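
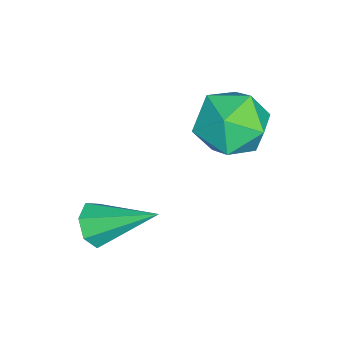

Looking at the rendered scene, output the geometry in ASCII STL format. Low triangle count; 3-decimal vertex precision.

solid 
facet normal -0.040 -0.858 -0.512
outer loop
vertex 4.069 -4.224 -4.887
vertex 3.498 -4.437 -4.485
vertex 3.499 -4.063 -5.112
endloop
endfacet
facet normal 0.427 0.683 -0.593
outer loop
vertex 4.069 -4.224 -4.887
vertex 3.499 -4.063 -5.112
vertex 3.582 -2.643 -3.415
endloop
endfacet
facet normal -0.040 -0.858 -0.512
outer loop
vertex 3.499 -4.063 -5.112
vertex 3.498 -4.437 -4.485
vertex 2.929 -4.184 -4.865
endloop
endfacet
facet normal -0.401 0.712 -0.576
outer loop
vertex 3.499 -4.063 -5.112
vertex 2.929 -4.184 -4.865
vertex 3.582 -2.643 -3.415
endloop
endfacet
facet normal -0.040 -0.858 -0.512
outer loop
vertex 2.929 -4.184 -4.865
vertex 3.498 -4.437 -4.485
vertex 2.787 -4.495 -4.332
endloop
endfacet
facet normal -0.917 0.399 -0.011
outer loop
vertex 2.929 -4.184 -4.865
vertex 2.787 -4.495 -4.332
vertex 3.582 -2.643 -3.415
endloop
endfacet
facet normal -0.040 -0.859 -0.511
outer loop
vertex 2.787 -4.495 -4.332
vertex 3.498 -4.437 -4.485
vertex 3.181 -4.762 -3.914
endloop
endfacet
facet normal -0.734 -0.021 0.679
outer loop
vertex 2.787 -4.495 -4.332
vertex 3.181 -4.762 -3.914
vertex 3.582 -2.643 -3.415
endloop
endfacet
facet normal -0.041 -0.858 -0.511
outer loop
vertex 3.181 -4.762 -3.914
vertex 3.498 -4.437 -4.485
vertex 3.814 -4.785 -3.926
endloop
endfacet
facet normal 0.010 -0.231 0.973
outer loop
vertex 3.181 -4.762 -3.914
vertex 3.814 -4.785 -3.926
vertex 3.582 -2.643 -3.415
endloop
endfacet
facet normal -0.040 -0.858 -0.512
outer loop
vertex 3.814 -4.785 -3.926
vertex 3.498 -4.437 -4.485
vertex 4.209 -4.545 -4.359
endloop
endfacet
facet normal 0.757 -0.073 0.650
outer loop
vertex 3.814 -4.785 -3.926
vertex 4.209 -4.545 -4.359
vertex 3.582 -2.643 -3.415
endloop
endfacet
facet normal -0.040 -0.858 -0.511
outer loop
vertex 4.209 -4.545 -4.359
vertex 3.498 -4.437 -4.485
vertex 4.069 -4.224 -4.887
endloop
endfacet
facet normal 0.942 0.334 -0.047
outer loop
vertex 4.209 -4.545 -4.359
vertex 4.069 -4.224 -4.887
vertex 3.582 -2.643 -3.415
endloop
endfacet
facet normal 0.038 0.977 -0.211
outer loop
vertex 1.205 -0.522 -2.544
vertex 0.318 -0.319 -1.763
vertex 1.459 -0.284 -1.396
endloop
endfacet
facet normal 0.679 0.675 -0.290
outer loop
vertex 1.205 -0.522 -2.544
vertex 1.459 -0.284 -1.396
vertex 2.062 -1.141 -1.978
endloop
endfacet
facet normal 0.618 0.151 -0.771
outer loop
vertex 1.205 -0.522 -2.544
vertex 2.062 -1.141 -1.978
vertex 1.293 -1.706 -2.705
endloop
endfacet
facet normal -0.062 0.130 -0.990
outer loop
vertex 1.205 -0.522 -2.544
vertex 1.293 -1.706 -2.705
vertex 0.216 -1.198 -2.571
endloop
endfacet
facet normal -0.420 0.640 -0.643
outer loop
vertex 1.205 -0.522 -2.544
vertex 0.216 -1.198 -2.571
vertex 0.318 -0.319 -1.763
endloop
endfacet
facet normal 0.863 0.380 0.334
outer loop
vertex 2.062 -1.141 -1.978
vertex 1.459 -0.284 -1.396
vertex 1.704 -1.322 -0.849
endloop
endfacet
facet normal -0.175 0.869 0.462
outer loop
vertex 1.459 -0.284 -1.396
vertex 0.318 -0.319 -1.763
vertex 0.627 -0.814 -0.715
endloop
endfacet
facet normal -0.915 0.325 -0.238
outer loop
vertex 0.318 -0.319 -1.763
vertex 0.216 -1.198 -2.571
vertex -0.142 -1.379 -1.442
endloop
endfacet
facet normal -0.335 -0.500 -0.799
outer loop
vertex 0.216 -1.198 -2.571
vertex 1.293 -1.706 -2.705
vertex 0.461 -2.236 -2.024
endloop
endfacet
facet normal 0.764 -0.467 -0.446
outer loop
vertex 1.293 -1.706 -2.705
vertex 2.062 -1.141 -1.978
vertex 1.602 -2.201 -1.657
endloop
endfacet
facet normal 0.062 -0.130 0.990
outer loop
vertex 0.715 -1.998 -0.876
vertex 1.704 -1.322 -0.849
vertex 0.627 -0.814 -0.715
endloop
endfacet
facet normal -0.618 -0.151 0.771
outer loop
vertex 0.715 -1.998 -0.876
vertex 0.627 -0.814 -0.715
vertex -0.142 -1.379 -1.442
endloop
endfacet
facet normal -0.679 -0.675 0.290
outer loop
vertex 0.715 -1.998 -0.876
vertex -0.142 -1.379 -1.442
vertex 0.461 -2.236 -2.024
endloop
endfacet
facet normal -0.038 -0.977 0.211
outer loop
vertex 0.715 -1.998 -0.876
vertex 0.461 -2.236 -2.024
vertex 1.602 -2.201 -1.657
endloop
endfacet
facet normal 0.420 -0.640 0.643
outer loop
vertex 0.715 -1.998 -0.876
vertex 1.602 -2.201 -1.657
vertex 1.704 -1.322 -0.849
endloop
endfacet
facet normal 0.335 0.500 0.799
outer loop
vertex 0.627 -0.814 -0.715
vertex 1.704 -1.322 -0.849
vertex 1.459 -0.284 -1.396
endloop
endfacet
facet normal -0.764 0.467 0.446
outer loop
vertex -0.142 -1.379 -1.442
vertex 0.627 -0.814 -0.715
vertex 0.318 -0.319 -1.763
endloop
endfacet
facet normal -0.863 -0.380 -0.334
outer loop
vertex 0.461 -2.236 -2.024
vertex -0.142 -1.379 -1.442
vertex 0.216 -1.198 -2.571
endloop
endfacet
facet normal 0.175 -0.869 -0.462
outer loop
vertex 1.602 -2.201 -1.657
vertex 0.461 -2.236 -2.024
vertex 1.293 -1.706 -2.705
endloop
endfacet
facet normal 0.915 -0.325 0.238
outer loop
vertex 1.704 -1.322 -0.849
vertex 1.602 -2.201 -1.657
vertex 2.062 -1.141 -1.978
endloop
endfacet

endsolid


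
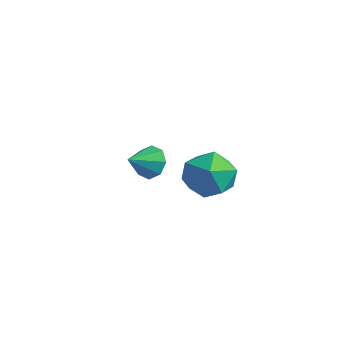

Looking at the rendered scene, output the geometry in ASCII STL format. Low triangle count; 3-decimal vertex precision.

solid 
facet normal -0.093 0.887 -0.453
outer loop
vertex -3.551 -1.233 -1.203
vertex -3.91 -0.918 -0.512
vertex -3.122 -0.98 -0.796
endloop
endfacet
facet normal 0.682 -0.665 -0.305
outer loop
vertex -3.551 -1.233 -1.203
vertex -3.122 -0.98 -0.796
vertex -3.79 -2.062 0.072
endloop
endfacet
facet normal -0.093 0.887 -0.453
outer loop
vertex -3.122 -0.98 -0.796
vertex -3.91 -0.918 -0.512
vertex -3.155 -0.691 -0.223
endloop
endfacet
facet normal 0.900 -0.366 0.236
outer loop
vertex -3.122 -0.98 -0.796
vertex -3.155 -0.691 -0.223
vertex -3.79 -2.062 0.072
endloop
endfacet
facet normal -0.093 0.887 -0.452
outer loop
vertex -3.155 -0.691 -0.223
vertex -3.91 -0.918 -0.512
vertex -3.63 -0.535 0.181
endloop
endfacet
facet normal 0.620 -0.120 0.775
outer loop
vertex -3.155 -0.691 -0.223
vertex -3.63 -0.535 0.181
vertex -3.79 -2.062 0.072
endloop
endfacet
facet normal -0.093 0.887 -0.453
outer loop
vertex -3.63 -0.535 0.181
vertex -3.91 -0.918 -0.512
vertex -4.269 -0.603 0.179
endloop
endfacet
facet normal 0.005 -0.072 0.997
outer loop
vertex -3.63 -0.535 0.181
vertex -4.269 -0.603 0.179
vertex -3.79 -2.062 0.072
endloop
endfacet
facet normal -0.093 0.887 -0.453
outer loop
vertex -4.269 -0.603 0.179
vertex -3.91 -0.918 -0.512
vertex -4.698 -0.856 -0.228
endloop
endfacet
facet normal -0.585 -0.249 0.772
outer loop
vertex -4.269 -0.603 0.179
vertex -4.698 -0.856 -0.228
vertex -3.79 -2.062 0.072
endloop
endfacet
facet normal -0.093 0.887 -0.453
outer loop
vertex -4.698 -0.856 -0.228
vertex -3.91 -0.918 -0.512
vertex -4.665 -1.145 -0.801
endloop
endfacet
facet normal -0.804 -0.548 0.230
outer loop
vertex -4.698 -0.856 -0.228
vertex -4.665 -1.145 -0.801
vertex -3.79 -2.062 0.072
endloop
endfacet
facet normal -0.093 0.887 -0.452
outer loop
vertex -4.665 -1.145 -0.801
vertex -3.91 -0.918 -0.512
vertex -4.19 -1.301 -1.205
endloop
endfacet
facet normal -0.524 -0.794 -0.309
outer loop
vertex -4.665 -1.145 -0.801
vertex -4.19 -1.301 -1.205
vertex -3.79 -2.062 0.072
endloop
endfacet
facet normal -0.093 0.887 -0.453
outer loop
vertex -4.19 -1.301 -1.205
vertex -3.91 -0.918 -0.512
vertex -3.551 -1.233 -1.203
endloop
endfacet
facet normal 0.091 -0.843 -0.531
outer loop
vertex -4.19 -1.301 -1.205
vertex -3.551 -1.233 -1.203
vertex -3.79 -2.062 0.072
endloop
endfacet
facet normal 0.370 0.929 -0.014
outer loop
vertex 1.02 -0.563 0.361
vertex 0.341 -0.278 1.307
vertex 1.445 -0.715 1.472
endloop
endfacet
facet normal 0.848 0.460 -0.262
outer loop
vertex 1.02 -0.563 0.361
vertex 1.445 -0.715 1.472
vertex 1.641 -1.551 0.636
endloop
endfacet
facet normal 0.559 0.123 -0.820
outer loop
vertex 1.02 -0.563 0.361
vertex 1.641 -1.551 0.636
vertex 0.658 -1.631 -0.046
endloop
endfacet
facet normal -0.099 0.383 -0.918
outer loop
vertex 1.02 -0.563 0.361
vertex 0.658 -1.631 -0.046
vertex -0.145 -0.844 0.369
endloop
endfacet
facet normal -0.215 0.881 -0.420
outer loop
vertex 1.02 -0.563 0.361
vertex -0.145 -0.844 0.369
vertex 0.341 -0.278 1.307
endloop
endfacet
facet normal 0.968 -0.023 0.250
outer loop
vertex 1.641 -1.551 0.636
vertex 1.445 -0.715 1.472
vertex 1.345 -1.876 1.751
endloop
endfacet
facet normal 0.194 0.736 0.649
outer loop
vertex 1.445 -0.715 1.472
vertex 0.341 -0.278 1.307
vertex 0.542 -1.089 2.166
endloop
endfacet
facet normal -0.752 0.659 -0.008
outer loop
vertex 0.341 -0.278 1.307
vertex -0.145 -0.844 0.369
vertex -0.441 -1.169 1.484
endloop
endfacet
facet normal -0.564 -0.147 -0.813
outer loop
vertex -0.145 -0.844 0.369
vertex 0.658 -1.631 -0.046
vertex -0.245 -2.005 0.648
endloop
endfacet
facet normal 0.500 -0.568 -0.654
outer loop
vertex 0.658 -1.631 -0.046
vertex 1.641 -1.551 0.636
vertex 0.859 -2.442 0.813
endloop
endfacet
facet normal 0.099 -0.383 0.918
outer loop
vertex 0.18 -2.157 1.759
vertex 1.345 -1.876 1.751
vertex 0.542 -1.089 2.166
endloop
endfacet
facet normal -0.559 -0.123 0.820
outer loop
vertex 0.18 -2.157 1.759
vertex 0.542 -1.089 2.166
vertex -0.441 -1.169 1.484
endloop
endfacet
facet normal -0.848 -0.460 0.262
outer loop
vertex 0.18 -2.157 1.759
vertex -0.441 -1.169 1.484
vertex -0.245 -2.005 0.648
endloop
endfacet
facet normal -0.370 -0.929 0.014
outer loop
vertex 0.18 -2.157 1.759
vertex -0.245 -2.005 0.648
vertex 0.859 -2.442 0.813
endloop
endfacet
facet normal 0.215 -0.881 0.420
outer loop
vertex 0.18 -2.157 1.759
vertex 0.859 -2.442 0.813
vertex 1.345 -1.876 1.751
endloop
endfacet
facet normal 0.564 0.147 0.813
outer loop
vertex 0.542 -1.089 2.166
vertex 1.345 -1.876 1.751
vertex 1.445 -0.715 1.472
endloop
endfacet
facet normal -0.500 0.568 0.654
outer loop
vertex -0.441 -1.169 1.484
vertex 0.542 -1.089 2.166
vertex 0.341 -0.278 1.307
endloop
endfacet
facet normal -0.968 0.023 -0.250
outer loop
vertex -0.245 -2.005 0.648
vertex -0.441 -1.169 1.484
vertex -0.145 -0.844 0.369
endloop
endfacet
facet normal -0.194 -0.736 -0.649
outer loop
vertex 0.859 -2.442 0.813
vertex -0.245 -2.005 0.648
vertex 0.658 -1.631 -0.046
endloop
endfacet
facet normal 0.752 -0.659 0.008
outer loop
vertex 1.345 -1.876 1.751
vertex 0.859 -2.442 0.813
vertex 1.641 -1.551 0.636
endloop
endfacet

endsolid


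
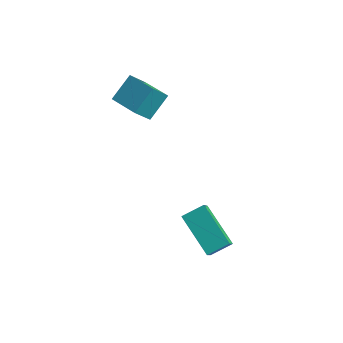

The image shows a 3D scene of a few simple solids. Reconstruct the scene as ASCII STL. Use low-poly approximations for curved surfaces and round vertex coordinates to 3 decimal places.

solid 
facet normal -0.948 0.302 -0.099
outer loop
vertex -3.945 -1.151 4.256
vertex -3.661 -0.534 3.417
vertex -4.163 -2.082 3.498
endloop
endfacet
facet normal -0.263 -0.571 0.777
outer loop
vertex -2.959 -2.466 3.623
vertex -3.945 -1.151 4.256
vertex -4.163 -2.082 3.498
endloop
endfacet
facet normal -0.948 0.302 -0.098
outer loop
vertex -4.163 -2.082 3.498
vertex -3.661 -0.534 3.417
vertex -3.879 -1.464 2.658
endloop
endfacet
facet normal -0.179 -0.763 -0.622
outer loop
vertex -3.879 -1.464 2.658
vertex -2.959 -2.466 3.623
vertex -4.163 -2.082 3.498
endloop
endfacet
facet normal 0.179 0.763 0.621
outer loop
vertex -3.945 -1.151 4.256
vertex -2.457 -0.918 3.542
vertex -3.661 -0.534 3.417
endloop
endfacet
facet normal -0.264 -0.572 0.777
outer loop
vertex -2.741 -1.536 4.382
vertex -3.945 -1.151 4.256
vertex -2.959 -2.466 3.623
endloop
endfacet
facet normal 0.179 0.763 0.622
outer loop
vertex -2.741 -1.536 4.382
vertex -2.457 -0.918 3.542
vertex -3.945 -1.151 4.256
endloop
endfacet
facet normal 0.263 0.572 -0.777
outer loop
vertex -3.661 -0.534 3.417
vertex -2.457 -0.918 3.542
vertex -3.879 -1.464 2.658
endloop
endfacet
facet normal -0.179 -0.763 -0.621
outer loop
vertex -2.675 -1.849 2.784
vertex -2.959 -2.466 3.623
vertex -3.879 -1.464 2.658
endloop
endfacet
facet normal 0.264 0.571 -0.777
outer loop
vertex -3.879 -1.464 2.658
vertex -2.457 -0.918 3.542
vertex -2.675 -1.849 2.784
endloop
endfacet
facet normal 0.948 -0.303 0.098
outer loop
vertex -2.675 -1.849 2.784
vertex -2.741 -1.536 4.382
vertex -2.959 -2.466 3.623
endloop
endfacet
facet normal 0.948 -0.302 0.098
outer loop
vertex -2.457 -0.918 3.542
vertex -2.741 -1.536 4.382
vertex -2.675 -1.849 2.784
endloop
endfacet
facet normal -0.583 -0.710 -0.395
outer loop
vertex -0.142 -3.947 0.108
vertex -0.392 -3.221 -0.827
vertex 1.304 -4.626 -0.805
endloop
endfacet
facet normal 0.206 -0.600 0.773
outer loop
vertex 1.852 -3.959 -0.433
vertex -0.142 -3.947 0.108
vertex 1.304 -4.626 -0.805
endloop
endfacet
facet normal -0.583 -0.710 -0.395
outer loop
vertex 1.304 -4.626 -0.805
vertex -0.392 -3.221 -0.827
vertex 1.054 -3.9 -1.74
endloop
endfacet
facet normal 0.786 -0.369 -0.496
outer loop
vertex 1.054 -3.9 -1.74
vertex 1.852 -3.959 -0.433
vertex 1.304 -4.626 -0.805
endloop
endfacet
facet normal -0.786 0.369 0.496
outer loop
vertex -0.142 -3.947 0.108
vertex 0.156 -2.554 -0.455
vertex -0.392 -3.221 -0.827
endloop
endfacet
facet normal 0.206 -0.600 0.773
outer loop
vertex 0.406 -3.28 0.48
vertex -0.142 -3.947 0.108
vertex 1.852 -3.959 -0.433
endloop
endfacet
facet normal -0.786 0.369 0.496
outer loop
vertex 0.406 -3.28 0.48
vertex 0.156 -2.554 -0.455
vertex -0.142 -3.947 0.108
endloop
endfacet
facet normal -0.206 0.600 -0.773
outer loop
vertex -0.392 -3.221 -0.827
vertex 0.156 -2.554 -0.455
vertex 1.054 -3.9 -1.74
endloop
endfacet
facet normal 0.786 -0.369 -0.496
outer loop
vertex 1.602 -3.233 -1.368
vertex 1.852 -3.959 -0.433
vertex 1.054 -3.9 -1.74
endloop
endfacet
facet normal -0.206 0.600 -0.773
outer loop
vertex 1.054 -3.9 -1.74
vertex 0.156 -2.554 -0.455
vertex 1.602 -3.233 -1.368
endloop
endfacet
facet normal 0.583 0.710 0.395
outer loop
vertex 1.602 -3.233 -1.368
vertex 0.406 -3.28 0.48
vertex 1.852 -3.959 -0.433
endloop
endfacet
facet normal 0.583 0.710 0.395
outer loop
vertex 0.156 -2.554 -0.455
vertex 0.406 -3.28 0.48
vertex 1.602 -3.233 -1.368
endloop
endfacet

endsolid


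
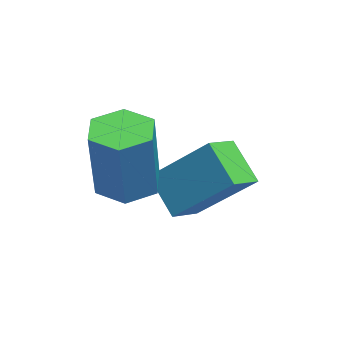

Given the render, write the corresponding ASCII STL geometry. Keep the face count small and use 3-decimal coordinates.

solid 
facet normal -0.475 0.026 -0.880
outer loop
vertex 2.366 0.975 -2.217
vertex 1.715 0.986 -1.865
vertex 2.057 1.621 -2.031
endloop
endfacet
facet normal 0.774 0.487 -0.405
outer loop
vertex 2.366 0.975 -2.217
vertex 2.057 1.621 -2.031
vertex 3.355 0.923 -0.388
endloop
endfacet
facet normal 0.774 0.487 -0.405
outer loop
vertex 3.355 0.923 -0.388
vertex 2.057 1.621 -2.031
vertex 3.046 1.569 -0.202
endloop
endfacet
facet normal 0.477 -0.025 0.879
outer loop
vertex 3.355 0.923 -0.388
vertex 3.046 1.569 -0.202
vertex 2.705 0.934 -0.035
endloop
endfacet
facet normal -0.475 0.026 -0.880
outer loop
vertex 2.057 1.621 -2.031
vertex 1.715 0.986 -1.865
vertex 1.406 1.632 -1.679
endloop
endfacet
facet normal 0.025 1.000 0.015
outer loop
vertex 2.057 1.621 -2.031
vertex 1.406 1.632 -1.679
vertex 3.046 1.569 -0.202
endloop
endfacet
facet normal 0.025 1.000 0.015
outer loop
vertex 3.046 1.569 -0.202
vertex 1.406 1.632 -1.679
vertex 2.395 1.58 0.15
endloop
endfacet
facet normal 0.475 -0.024 0.880
outer loop
vertex 3.046 1.569 -0.202
vertex 2.395 1.58 0.15
vertex 2.705 0.934 -0.035
endloop
endfacet
facet normal -0.477 0.025 -0.879
outer loop
vertex 1.406 1.632 -1.679
vertex 1.715 0.986 -1.865
vertex 1.065 0.997 -1.512
endloop
endfacet
facet normal -0.749 0.513 0.420
outer loop
vertex 1.406 1.632 -1.679
vertex 1.065 0.997 -1.512
vertex 2.395 1.58 0.15
endloop
endfacet
facet normal -0.749 0.513 0.420
outer loop
vertex 2.395 1.58 0.15
vertex 1.065 0.997 -1.512
vertex 2.054 0.945 0.317
endloop
endfacet
facet normal 0.475 -0.024 0.880
outer loop
vertex 2.395 1.58 0.15
vertex 2.054 0.945 0.317
vertex 2.705 0.934 -0.035
endloop
endfacet
facet normal -0.477 0.025 -0.879
outer loop
vertex 1.065 0.997 -1.512
vertex 1.715 0.986 -1.865
vertex 1.374 0.351 -1.698
endloop
endfacet
facet normal -0.774 -0.487 0.405
outer loop
vertex 1.065 0.997 -1.512
vertex 1.374 0.351 -1.698
vertex 2.054 0.945 0.317
endloop
endfacet
facet normal -0.774 -0.487 0.405
outer loop
vertex 2.054 0.945 0.317
vertex 1.374 0.351 -1.698
vertex 2.363 0.299 0.131
endloop
endfacet
facet normal 0.475 -0.026 0.880
outer loop
vertex 2.054 0.945 0.317
vertex 2.363 0.299 0.131
vertex 2.705 0.934 -0.035
endloop
endfacet
facet normal -0.475 0.024 -0.880
outer loop
vertex 1.374 0.351 -1.698
vertex 1.715 0.986 -1.865
vertex 2.025 0.34 -2.05
endloop
endfacet
facet normal -0.025 -1.000 -0.015
outer loop
vertex 1.374 0.351 -1.698
vertex 2.025 0.34 -2.05
vertex 2.363 0.299 0.131
endloop
endfacet
facet normal -0.025 -1.000 -0.015
outer loop
vertex 2.363 0.299 0.131
vertex 2.025 0.34 -2.05
vertex 3.014 0.288 -0.221
endloop
endfacet
facet normal 0.475 -0.026 0.880
outer loop
vertex 2.363 0.299 0.131
vertex 3.014 0.288 -0.221
vertex 2.705 0.934 -0.035
endloop
endfacet
facet normal -0.475 0.024 -0.880
outer loop
vertex 2.025 0.34 -2.05
vertex 1.715 0.986 -1.865
vertex 2.366 0.975 -2.217
endloop
endfacet
facet normal 0.749 -0.513 -0.420
outer loop
vertex 2.025 0.34 -2.05
vertex 2.366 0.975 -2.217
vertex 3.014 0.288 -0.221
endloop
endfacet
facet normal 0.749 -0.513 -0.420
outer loop
vertex 3.014 0.288 -0.221
vertex 2.366 0.975 -2.217
vertex 3.355 0.923 -0.388
endloop
endfacet
facet normal 0.477 -0.025 0.879
outer loop
vertex 3.014 0.288 -0.221
vertex 3.355 0.923 -0.388
vertex 2.705 0.934 -0.035
endloop
endfacet
facet normal -0.392 -0.662 -0.639
outer loop
vertex 0.66 1.37 -2.065
vertex 0.039 1.871 -2.203
vertex 1.296 1.898 -3.002
endloop
endfacet
facet normal 0.766 -0.619 0.171
outer loop
vertex 2.061 3.189 -1.757
vertex 0.66 1.37 -2.065
vertex 1.296 1.898 -3.002
endloop
endfacet
facet normal -0.392 -0.662 -0.639
outer loop
vertex 1.296 1.898 -3.002
vertex 0.039 1.871 -2.203
vertex 0.675 2.4 -3.141
endloop
endfacet
facet normal 0.509 0.422 -0.750
outer loop
vertex 0.675 2.4 -3.141
vertex 2.061 3.189 -1.757
vertex 1.296 1.898 -3.002
endloop
endfacet
facet normal -0.508 -0.423 0.751
outer loop
vertex 0.66 1.37 -2.065
vertex 0.804 3.162 -0.958
vertex 0.039 1.871 -2.203
endloop
endfacet
facet normal 0.766 -0.619 0.170
outer loop
vertex 1.425 2.66 -0.819
vertex 0.66 1.37 -2.065
vertex 2.061 3.189 -1.757
endloop
endfacet
facet normal -0.509 -0.422 0.750
outer loop
vertex 1.425 2.66 -0.819
vertex 0.804 3.162 -0.958
vertex 0.66 1.37 -2.065
endloop
endfacet
facet normal -0.767 0.619 -0.171
outer loop
vertex 0.039 1.871 -2.203
vertex 0.804 3.162 -0.958
vertex 0.675 2.4 -3.141
endloop
endfacet
facet normal 0.508 0.423 -0.750
outer loop
vertex 1.44 3.69 -1.895
vertex 2.061 3.189 -1.757
vertex 0.675 2.4 -3.141
endloop
endfacet
facet normal -0.766 0.619 -0.171
outer loop
vertex 0.675 2.4 -3.141
vertex 0.804 3.162 -0.958
vertex 1.44 3.69 -1.895
endloop
endfacet
facet normal 0.392 0.662 0.639
outer loop
vertex 1.44 3.69 -1.895
vertex 1.425 2.66 -0.819
vertex 2.061 3.189 -1.757
endloop
endfacet
facet normal 0.392 0.662 0.639
outer loop
vertex 0.804 3.162 -0.958
vertex 1.425 2.66 -0.819
vertex 1.44 3.69 -1.895
endloop
endfacet

endsolid


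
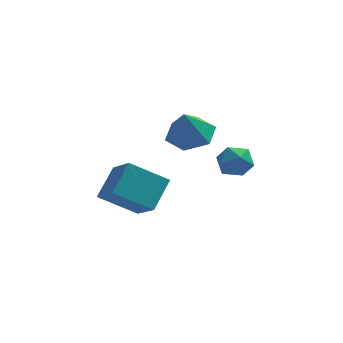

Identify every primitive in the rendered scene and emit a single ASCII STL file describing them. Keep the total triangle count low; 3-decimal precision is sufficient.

solid 
facet normal -0.854 -0.049 0.518
outer loop
vertex -0.563 -1.789 -2.059
vertex -1.327 -0.454 -3.192
vertex -1.108 -2.959 -3.07
endloop
endfacet
facet normal 0.400 -0.699 0.593
outer loop
vertex 0.507 -2.866 -4.048
vertex -0.563 -1.789 -2.059
vertex -1.108 -2.959 -3.07
endloop
endfacet
facet normal -0.854 -0.049 0.518
outer loop
vertex -1.108 -2.959 -3.07
vertex -1.327 -0.454 -3.192
vertex -1.872 -1.625 -4.203
endloop
endfacet
facet normal -0.332 -0.714 -0.616
outer loop
vertex -1.872 -1.625 -4.203
vertex 0.507 -2.866 -4.048
vertex -1.108 -2.959 -3.07
endloop
endfacet
facet normal 0.332 0.714 0.617
outer loop
vertex -0.563 -1.789 -2.059
vertex 0.288 -0.361 -4.17
vertex -1.327 -0.454 -3.192
endloop
endfacet
facet normal 0.400 -0.698 0.593
outer loop
vertex 1.052 -1.695 -3.037
vertex -0.563 -1.789 -2.059
vertex 0.507 -2.866 -4.048
endloop
endfacet
facet normal 0.332 0.714 0.617
outer loop
vertex 1.052 -1.695 -3.037
vertex 0.288 -0.361 -4.17
vertex -0.563 -1.789 -2.059
endloop
endfacet
facet normal -0.400 0.699 -0.594
outer loop
vertex -1.327 -0.454 -3.192
vertex 0.288 -0.361 -4.17
vertex -1.872 -1.625 -4.203
endloop
endfacet
facet normal -0.332 -0.714 -0.617
outer loop
vertex -0.257 -1.531 -5.181
vertex 0.507 -2.866 -4.048
vertex -1.872 -1.625 -4.203
endloop
endfacet
facet normal -0.400 0.699 -0.593
outer loop
vertex -1.872 -1.625 -4.203
vertex 0.288 -0.361 -4.17
vertex -0.257 -1.531 -5.181
endloop
endfacet
facet normal 0.854 0.049 -0.518
outer loop
vertex -0.257 -1.531 -5.181
vertex 1.052 -1.695 -3.037
vertex 0.507 -2.866 -4.048
endloop
endfacet
facet normal 0.854 0.049 -0.518
outer loop
vertex 0.288 -0.361 -4.17
vertex 1.052 -1.695 -3.037
vertex -0.257 -1.531 -5.181
endloop
endfacet
facet normal 0.149 0.362 -0.920
outer loop
vertex 2.718 1.216 -1.625
vertex 1.698 0.946 -1.897
vertex 1.907 1.929 -1.476
endloop
endfacet
facet normal 0.483 0.385 0.787
outer loop
vertex 2.718 1.216 -1.625
vertex 1.907 1.929 -1.476
vertex 1.462 0.374 -0.443
endloop
endfacet
facet normal 0.149 0.362 -0.920
outer loop
vertex 1.907 1.929 -1.476
vertex 1.698 0.946 -1.897
vertex 0.887 1.659 -1.748
endloop
endfacet
facet normal -0.350 0.586 0.731
outer loop
vertex 1.907 1.929 -1.476
vertex 0.887 1.659 -1.748
vertex 1.462 0.374 -0.443
endloop
endfacet
facet normal 0.149 0.362 -0.920
outer loop
vertex 0.887 1.659 -1.748
vertex 1.698 0.946 -1.897
vertex 0.677 0.676 -2.169
endloop
endfacet
facet normal -0.909 0.016 0.416
outer loop
vertex 0.887 1.659 -1.748
vertex 0.677 0.676 -2.169
vertex 1.462 0.374 -0.443
endloop
endfacet
facet normal 0.149 0.362 -0.920
outer loop
vertex 0.677 0.676 -2.169
vertex 1.698 0.946 -1.897
vertex 1.488 -0.037 -2.318
endloop
endfacet
facet normal -0.636 -0.756 0.157
outer loop
vertex 0.677 0.676 -2.169
vertex 1.488 -0.037 -2.318
vertex 1.462 0.374 -0.443
endloop
endfacet
facet normal 0.149 0.362 -0.920
outer loop
vertex 1.488 -0.037 -2.318
vertex 1.698 0.946 -1.897
vertex 2.509 0.233 -2.046
endloop
endfacet
facet normal 0.197 -0.957 0.213
outer loop
vertex 1.488 -0.037 -2.318
vertex 2.509 0.233 -2.046
vertex 1.462 0.374 -0.443
endloop
endfacet
facet normal 0.149 0.362 -0.920
outer loop
vertex 2.509 0.233 -2.046
vertex 1.698 0.946 -1.897
vertex 2.718 1.216 -1.625
endloop
endfacet
facet normal 0.756 -0.387 0.528
outer loop
vertex 2.509 0.233 -2.046
vertex 2.718 1.216 -1.625
vertex 1.462 0.374 -0.443
endloop
endfacet
facet normal -0.564 0.813 -0.147
outer loop
vertex 3.477 -3.472 -0.978
vertex 2.965 -3.723 -0.404
vertex 3.593 -3.252 -0.208
endloop
endfacet
facet normal 0.123 0.949 -0.290
outer loop
vertex 3.477 -3.472 -0.978
vertex 3.593 -3.252 -0.208
vertex 4.224 -3.473 -0.665
endloop
endfacet
facet normal 0.336 0.499 -0.799
outer loop
vertex 3.477 -3.472 -0.978
vertex 4.224 -3.473 -0.665
vertex 3.985 -4.08 -1.144
endloop
endfacet
facet normal -0.218 0.083 -0.972
outer loop
vertex 3.477 -3.472 -0.978
vertex 3.985 -4.08 -1.144
vertex 3.207 -4.235 -0.983
endloop
endfacet
facet normal -0.774 0.278 -0.569
outer loop
vertex 3.477 -3.472 -0.978
vertex 3.207 -4.235 -0.983
vertex 2.965 -3.723 -0.404
endloop
endfacet
facet normal 0.501 0.812 0.300
outer loop
vertex 4.224 -3.473 -0.665
vertex 3.593 -3.252 -0.208
vertex 4.173 -3.725 0.103
endloop
endfacet
facet normal -0.608 0.590 0.530
outer loop
vertex 3.593 -3.252 -0.208
vertex 2.965 -3.723 -0.404
vertex 3.395 -3.88 0.264
endloop
endfacet
facet normal -0.949 -0.275 -0.153
outer loop
vertex 2.965 -3.723 -0.404
vertex 3.207 -4.235 -0.983
vertex 3.156 -4.487 -0.215
endloop
endfacet
facet normal -0.049 -0.590 -0.806
outer loop
vertex 3.207 -4.235 -0.983
vertex 3.985 -4.08 -1.144
vertex 3.787 -4.708 -0.672
endloop
endfacet
facet normal 0.847 0.082 -0.526
outer loop
vertex 3.985 -4.08 -1.144
vertex 4.224 -3.473 -0.665
vertex 4.415 -4.237 -0.476
endloop
endfacet
facet normal 0.218 -0.083 0.972
outer loop
vertex 3.903 -4.488 0.098
vertex 4.173 -3.725 0.103
vertex 3.395 -3.88 0.264
endloop
endfacet
facet normal -0.336 -0.499 0.799
outer loop
vertex 3.903 -4.488 0.098
vertex 3.395 -3.88 0.264
vertex 3.156 -4.487 -0.215
endloop
endfacet
facet normal -0.123 -0.949 0.290
outer loop
vertex 3.903 -4.488 0.098
vertex 3.156 -4.487 -0.215
vertex 3.787 -4.708 -0.672
endloop
endfacet
facet normal 0.564 -0.813 0.147
outer loop
vertex 3.903 -4.488 0.098
vertex 3.787 -4.708 -0.672
vertex 4.415 -4.237 -0.476
endloop
endfacet
facet normal 0.774 -0.278 0.569
outer loop
vertex 3.903 -4.488 0.098
vertex 4.415 -4.237 -0.476
vertex 4.173 -3.725 0.103
endloop
endfacet
facet normal 0.049 0.590 0.806
outer loop
vertex 3.395 -3.88 0.264
vertex 4.173 -3.725 0.103
vertex 3.593 -3.252 -0.208
endloop
endfacet
facet normal -0.847 -0.082 0.526
outer loop
vertex 3.156 -4.487 -0.215
vertex 3.395 -3.88 0.264
vertex 2.965 -3.723 -0.404
endloop
endfacet
facet normal -0.501 -0.812 -0.300
outer loop
vertex 3.787 -4.708 -0.672
vertex 3.156 -4.487 -0.215
vertex 3.207 -4.235 -0.983
endloop
endfacet
facet normal 0.608 -0.590 -0.530
outer loop
vertex 4.415 -4.237 -0.476
vertex 3.787 -4.708 -0.672
vertex 3.985 -4.08 -1.144
endloop
endfacet
facet normal 0.949 0.275 0.153
outer loop
vertex 4.173 -3.725 0.103
vertex 4.415 -4.237 -0.476
vertex 4.224 -3.473 -0.665
endloop
endfacet

endsolid


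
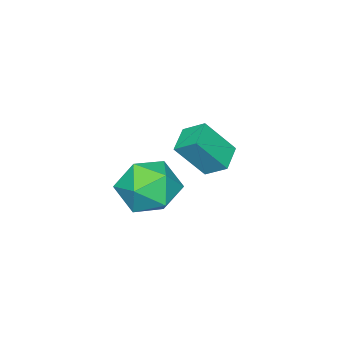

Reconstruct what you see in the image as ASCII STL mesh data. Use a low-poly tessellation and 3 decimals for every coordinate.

solid 
facet normal -0.432 0.453 -0.780
outer loop
vertex 1.803 2.11 1.016
vertex 2.614 2.424 0.749
vertex 1.914 1.436 0.563
endloop
endfacet
facet normal -0.892 -0.345 0.294
outer loop
vertex 2.506 0.816 1.631
vertex 1.803 2.11 1.016
vertex 1.914 1.436 0.563
endloop
endfacet
facet normal -0.433 0.453 -0.779
outer loop
vertex 1.914 1.436 0.563
vertex 2.614 2.424 0.749
vertex 2.725 1.751 0.296
endloop
endfacet
facet normal 0.137 -0.822 -0.553
outer loop
vertex 2.725 1.751 0.296
vertex 2.506 0.816 1.631
vertex 1.914 1.436 0.563
endloop
endfacet
facet normal -0.136 0.822 0.553
outer loop
vertex 1.803 2.11 1.016
vertex 3.206 1.804 1.817
vertex 2.614 2.424 0.749
endloop
endfacet
facet normal -0.892 -0.345 0.294
outer loop
vertex 2.395 1.489 2.084
vertex 1.803 2.11 1.016
vertex 2.506 0.816 1.631
endloop
endfacet
facet normal -0.137 0.822 0.554
outer loop
vertex 2.395 1.489 2.084
vertex 3.206 1.804 1.817
vertex 1.803 2.11 1.016
endloop
endfacet
facet normal 0.891 0.345 -0.294
outer loop
vertex 2.614 2.424 0.749
vertex 3.206 1.804 1.817
vertex 2.725 1.751 0.296
endloop
endfacet
facet normal 0.136 -0.822 -0.553
outer loop
vertex 3.317 1.13 1.364
vertex 2.506 0.816 1.631
vertex 2.725 1.751 0.296
endloop
endfacet
facet normal 0.892 0.344 -0.294
outer loop
vertex 2.725 1.751 0.296
vertex 3.206 1.804 1.817
vertex 3.317 1.13 1.364
endloop
endfacet
facet normal 0.432 -0.453 0.780
outer loop
vertex 3.317 1.13 1.364
vertex 2.395 1.489 2.084
vertex 2.506 0.816 1.631
endloop
endfacet
facet normal 0.433 -0.453 0.780
outer loop
vertex 3.206 1.804 1.817
vertex 2.395 1.489 2.084
vertex 3.317 1.13 1.364
endloop
endfacet
facet normal -0.973 0.210 0.099
outer loop
vertex 1.339 -0.043 -1.736
vertex 1.091 -1.025 -2.087
vertex 1.235 -0.851 -1.038
endloop
endfacet
facet normal -0.585 0.572 0.575
outer loop
vertex 1.339 -0.043 -1.736
vertex 1.235 -0.851 -1.038
vertex 2.035 -0.146 -0.926
endloop
endfacet
facet normal -0.112 0.969 0.219
outer loop
vertex 1.339 -0.043 -1.736
vertex 2.035 -0.146 -0.926
vertex 2.386 0.116 -1.906
endloop
endfacet
facet normal -0.207 0.853 -0.479
outer loop
vertex 1.339 -0.043 -1.736
vertex 2.386 0.116 -1.906
vertex 1.803 -0.428 -2.623
endloop
endfacet
facet normal -0.739 0.384 -0.553
outer loop
vertex 1.339 -0.043 -1.736
vertex 1.803 -0.428 -2.623
vertex 1.091 -1.025 -2.087
endloop
endfacet
facet normal -0.223 0.099 0.970
outer loop
vertex 2.035 -0.146 -0.926
vertex 1.235 -0.851 -1.038
vertex 2.217 -1.192 -0.777
endloop
endfacet
facet normal -0.852 -0.486 0.197
outer loop
vertex 1.235 -0.851 -1.038
vertex 1.091 -1.025 -2.087
vertex 1.634 -1.736 -1.494
endloop
endfacet
facet normal -0.474 -0.204 -0.857
outer loop
vertex 1.091 -1.025 -2.087
vertex 1.803 -0.428 -2.623
vertex 1.985 -1.474 -2.474
endloop
endfacet
facet normal 0.388 0.554 -0.736
outer loop
vertex 1.803 -0.428 -2.623
vertex 2.386 0.116 -1.906
vertex 2.785 -0.769 -2.362
endloop
endfacet
facet normal 0.543 0.742 0.393
outer loop
vertex 2.386 0.116 -1.906
vertex 2.035 -0.146 -0.926
vertex 2.929 -0.595 -1.313
endloop
endfacet
facet normal 0.207 -0.853 0.479
outer loop
vertex 2.681 -1.577 -1.664
vertex 2.217 -1.192 -0.777
vertex 1.634 -1.736 -1.494
endloop
endfacet
facet normal 0.112 -0.969 -0.219
outer loop
vertex 2.681 -1.577 -1.664
vertex 1.634 -1.736 -1.494
vertex 1.985 -1.474 -2.474
endloop
endfacet
facet normal 0.585 -0.572 -0.575
outer loop
vertex 2.681 -1.577 -1.664
vertex 1.985 -1.474 -2.474
vertex 2.785 -0.769 -2.362
endloop
endfacet
facet normal 0.973 -0.210 -0.099
outer loop
vertex 2.681 -1.577 -1.664
vertex 2.785 -0.769 -2.362
vertex 2.929 -0.595 -1.313
endloop
endfacet
facet normal 0.739 -0.384 0.553
outer loop
vertex 2.681 -1.577 -1.664
vertex 2.929 -0.595 -1.313
vertex 2.217 -1.192 -0.777
endloop
endfacet
facet normal -0.388 -0.554 0.736
outer loop
vertex 1.634 -1.736 -1.494
vertex 2.217 -1.192 -0.777
vertex 1.235 -0.851 -1.038
endloop
endfacet
facet normal -0.543 -0.742 -0.393
outer loop
vertex 1.985 -1.474 -2.474
vertex 1.634 -1.736 -1.494
vertex 1.091 -1.025 -2.087
endloop
endfacet
facet normal 0.223 -0.099 -0.970
outer loop
vertex 2.785 -0.769 -2.362
vertex 1.985 -1.474 -2.474
vertex 1.803 -0.428 -2.623
endloop
endfacet
facet normal 0.852 0.486 -0.197
outer loop
vertex 2.929 -0.595 -1.313
vertex 2.785 -0.769 -2.362
vertex 2.386 0.116 -1.906
endloop
endfacet
facet normal 0.474 0.204 0.857
outer loop
vertex 2.217 -1.192 -0.777
vertex 2.929 -0.595 -1.313
vertex 2.035 -0.146 -0.926
endloop
endfacet

endsolid


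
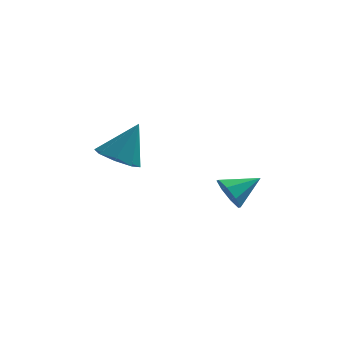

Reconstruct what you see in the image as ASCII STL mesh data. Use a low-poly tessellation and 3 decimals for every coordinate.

solid 
facet normal -0.781 -0.455 -0.427
outer loop
vertex 2.95 2.785 -1.207
vertex 2.482 3.214 -0.808
vertex 2.814 3.273 -1.478
endloop
endfacet
facet normal 0.877 -0.022 -0.480
outer loop
vertex 2.95 2.785 -1.207
vertex 2.814 3.273 -1.478
vertex 3.498 3.806 -0.252
endloop
endfacet
facet normal -0.782 -0.454 -0.427
outer loop
vertex 2.814 3.273 -1.478
vertex 2.482 3.214 -0.808
vertex 2.484 3.726 -1.356
endloop
endfacet
facet normal 0.580 0.577 -0.575
outer loop
vertex 2.814 3.273 -1.478
vertex 2.484 3.726 -1.356
vertex 3.498 3.806 -0.252
endloop
endfacet
facet normal -0.781 -0.455 -0.428
outer loop
vertex 2.484 3.726 -1.356
vertex 2.482 3.214 -0.808
vertex 2.152 3.879 -0.913
endloop
endfacet
facet normal 0.158 0.964 -0.215
outer loop
vertex 2.484 3.726 -1.356
vertex 2.152 3.879 -0.913
vertex 3.498 3.806 -0.252
endloop
endfacet
facet normal -0.781 -0.455 -0.427
outer loop
vertex 2.152 3.879 -0.913
vertex 2.482 3.214 -0.808
vertex 2.014 3.643 -0.409
endloop
endfacet
facet normal -0.141 0.911 0.388
outer loop
vertex 2.152 3.879 -0.913
vertex 2.014 3.643 -0.409
vertex 3.498 3.806 -0.252
endloop
endfacet
facet normal -0.781 -0.456 -0.427
outer loop
vertex 2.014 3.643 -0.409
vertex 2.482 3.214 -0.808
vertex 2.15 3.156 -0.138
endloop
endfacet
facet normal -0.143 0.451 0.881
outer loop
vertex 2.014 3.643 -0.409
vertex 2.15 3.156 -0.138
vertex 3.498 3.806 -0.252
endloop
endfacet
facet normal -0.782 -0.455 -0.427
outer loop
vertex 2.15 3.156 -0.138
vertex 2.482 3.214 -0.808
vertex 2.48 2.702 -0.259
endloop
endfacet
facet normal 0.154 -0.148 0.977
outer loop
vertex 2.15 3.156 -0.138
vertex 2.48 2.702 -0.259
vertex 3.498 3.806 -0.252
endloop
endfacet
facet normal -0.781 -0.456 -0.428
outer loop
vertex 2.48 2.702 -0.259
vertex 2.482 3.214 -0.808
vertex 2.812 2.549 -0.702
endloop
endfacet
facet normal 0.577 -0.536 0.617
outer loop
vertex 2.48 2.702 -0.259
vertex 2.812 2.549 -0.702
vertex 3.498 3.806 -0.252
endloop
endfacet
facet normal -0.781 -0.456 -0.426
outer loop
vertex 2.812 2.549 -0.702
vertex 2.482 3.214 -0.808
vertex 2.95 2.785 -1.207
endloop
endfacet
facet normal 0.876 -0.483 0.014
outer loop
vertex 2.812 2.549 -0.702
vertex 2.95 2.785 -1.207
vertex 3.498 3.806 -0.252
endloop
endfacet
facet normal -0.393 -0.301 -0.869
outer loop
vertex -0.88 4.115 0.03
vertex -1.404 3.554 0.461
vertex -1.47 4.392 0.201
endloop
endfacet
facet normal 0.423 0.906 -0.009
outer loop
vertex -0.88 4.115 0.03
vertex -1.47 4.392 0.201
vertex -0.736 4.066 1.939
endloop
endfacet
facet normal -0.393 -0.301 -0.869
outer loop
vertex -1.47 4.392 0.201
vertex -1.404 3.554 0.461
vertex -2.021 4.179 0.524
endloop
endfacet
facet normal -0.209 0.941 0.265
outer loop
vertex -1.47 4.392 0.201
vertex -2.021 4.179 0.524
vertex -0.736 4.066 1.939
endloop
endfacet
facet normal -0.394 -0.301 -0.868
outer loop
vertex -2.021 4.179 0.524
vertex -1.404 3.554 0.461
vertex -2.211 3.6 0.811
endloop
endfacet
facet normal -0.620 0.502 0.603
outer loop
vertex -2.021 4.179 0.524
vertex -2.211 3.6 0.811
vertex -0.736 4.066 1.939
endloop
endfacet
facet normal -0.394 -0.301 -0.868
outer loop
vertex -2.211 3.6 0.811
vertex -1.404 3.554 0.461
vertex -1.928 2.994 0.893
endloop
endfacet
facet normal -0.568 -0.156 0.808
outer loop
vertex -2.211 3.6 0.811
vertex -1.928 2.994 0.893
vertex -0.736 4.066 1.939
endloop
endfacet
facet normal -0.394 -0.301 -0.868
outer loop
vertex -1.928 2.994 0.893
vertex -1.404 3.554 0.461
vertex -1.339 2.716 0.722
endloop
endfacet
facet normal -0.085 -0.646 0.759
outer loop
vertex -1.928 2.994 0.893
vertex -1.339 2.716 0.722
vertex -0.736 4.066 1.939
endloop
endfacet
facet normal -0.393 -0.301 -0.869
outer loop
vertex -1.339 2.716 0.722
vertex -1.404 3.554 0.461
vertex -0.788 2.93 0.399
endloop
endfacet
facet normal 0.549 -0.682 0.484
outer loop
vertex -1.339 2.716 0.722
vertex -0.788 2.93 0.399
vertex -0.736 4.066 1.939
endloop
endfacet
facet normal -0.393 -0.302 -0.869
outer loop
vertex -0.788 2.93 0.399
vertex -1.404 3.554 0.461
vertex -0.598 3.509 0.112
endloop
endfacet
facet normal 0.959 -0.242 0.146
outer loop
vertex -0.788 2.93 0.399
vertex -0.598 3.509 0.112
vertex -0.736 4.066 1.939
endloop
endfacet
facet normal -0.393 -0.301 -0.869
outer loop
vertex -0.598 3.509 0.112
vertex -1.404 3.554 0.461
vertex -0.88 4.115 0.03
endloop
endfacet
facet normal 0.908 0.415 -0.058
outer loop
vertex -0.598 3.509 0.112
vertex -0.88 4.115 0.03
vertex -0.736 4.066 1.939
endloop
endfacet

endsolid


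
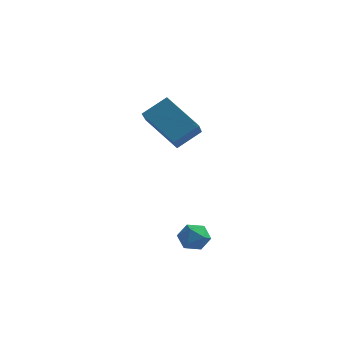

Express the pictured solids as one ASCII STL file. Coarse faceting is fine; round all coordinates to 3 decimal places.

solid 
facet normal -0.337 0.819 -0.464
outer loop
vertex 2.544 -0.287 -4.247
vertex 2.008 -0.32 -3.916
vertex 2.497 0.009 -3.691
endloop
endfacet
facet normal 0.376 0.831 -0.411
outer loop
vertex 2.544 -0.287 -4.247
vertex 2.497 0.009 -3.691
vertex 3.025 -0.303 -3.839
endloop
endfacet
facet normal 0.631 0.249 -0.734
outer loop
vertex 2.544 -0.287 -4.247
vertex 3.025 -0.303 -3.839
vertex 2.862 -0.824 -4.156
endloop
endfacet
facet normal 0.076 -0.123 -0.990
outer loop
vertex 2.544 -0.287 -4.247
vertex 2.862 -0.824 -4.156
vertex 2.233 -0.834 -4.203
endloop
endfacet
facet normal -0.522 0.230 -0.822
outer loop
vertex 2.544 -0.287 -4.247
vertex 2.233 -0.834 -4.203
vertex 2.008 -0.32 -3.916
endloop
endfacet
facet normal 0.545 0.790 0.281
outer loop
vertex 3.025 -0.303 -3.839
vertex 2.497 0.009 -3.691
vertex 2.787 -0.346 -3.257
endloop
endfacet
facet normal -0.608 0.770 0.194
outer loop
vertex 2.497 0.009 -3.691
vertex 2.008 -0.32 -3.916
vertex 2.158 -0.356 -3.304
endloop
endfacet
facet normal -0.905 -0.182 -0.384
outer loop
vertex 2.008 -0.32 -3.916
vertex 2.233 -0.834 -4.203
vertex 1.995 -0.877 -3.621
endloop
endfacet
facet normal 0.061 -0.752 -0.656
outer loop
vertex 2.233 -0.834 -4.203
vertex 2.862 -0.824 -4.156
vertex 2.523 -1.189 -3.769
endloop
endfacet
facet normal 0.958 -0.151 -0.244
outer loop
vertex 2.862 -0.824 -4.156
vertex 3.025 -0.303 -3.839
vertex 3.012 -0.86 -3.544
endloop
endfacet
facet normal -0.076 0.123 0.990
outer loop
vertex 2.476 -0.893 -3.213
vertex 2.787 -0.346 -3.257
vertex 2.158 -0.356 -3.304
endloop
endfacet
facet normal -0.631 -0.249 0.734
outer loop
vertex 2.476 -0.893 -3.213
vertex 2.158 -0.356 -3.304
vertex 1.995 -0.877 -3.621
endloop
endfacet
facet normal -0.376 -0.831 0.411
outer loop
vertex 2.476 -0.893 -3.213
vertex 1.995 -0.877 -3.621
vertex 2.523 -1.189 -3.769
endloop
endfacet
facet normal 0.337 -0.819 0.464
outer loop
vertex 2.476 -0.893 -3.213
vertex 2.523 -1.189 -3.769
vertex 3.012 -0.86 -3.544
endloop
endfacet
facet normal 0.522 -0.230 0.822
outer loop
vertex 2.476 -0.893 -3.213
vertex 3.012 -0.86 -3.544
vertex 2.787 -0.346 -3.257
endloop
endfacet
facet normal -0.061 0.752 0.656
outer loop
vertex 2.158 -0.356 -3.304
vertex 2.787 -0.346 -3.257
vertex 2.497 0.009 -3.691
endloop
endfacet
facet normal -0.958 0.151 0.244
outer loop
vertex 1.995 -0.877 -3.621
vertex 2.158 -0.356 -3.304
vertex 2.008 -0.32 -3.916
endloop
endfacet
facet normal -0.545 -0.790 -0.281
outer loop
vertex 2.523 -1.189 -3.769
vertex 1.995 -0.877 -3.621
vertex 2.233 -0.834 -4.203
endloop
endfacet
facet normal 0.608 -0.770 -0.194
outer loop
vertex 3.012 -0.86 -3.544
vertex 2.523 -1.189 -3.769
vertex 2.862 -0.824 -4.156
endloop
endfacet
facet normal 0.905 0.182 0.384
outer loop
vertex 2.787 -0.346 -3.257
vertex 3.012 -0.86 -3.544
vertex 3.025 -0.303 -3.839
endloop
endfacet
facet normal -0.768 0.178 0.616
outer loop
vertex -0.873 2.846 0.379
vertex -0.168 3.516 1.065
vertex -1.246 4.082 -0.443
endloop
endfacet
facet normal -0.593 -0.562 -0.577
outer loop
vertex 0.128 3.764 -1.545
vertex -0.873 2.846 0.379
vertex -1.246 4.082 -0.443
endloop
endfacet
facet normal -0.768 0.177 0.615
outer loop
vertex -1.246 4.082 -0.443
vertex -0.168 3.516 1.065
vertex -0.542 4.751 0.243
endloop
endfacet
facet normal -0.244 0.807 -0.537
outer loop
vertex -0.542 4.751 0.243
vertex 0.128 3.764 -1.545
vertex -1.246 4.082 -0.443
endloop
endfacet
facet normal 0.244 -0.807 0.537
outer loop
vertex -0.873 2.846 0.379
vertex 1.206 3.198 -0.037
vertex -0.168 3.516 1.065
endloop
endfacet
facet normal -0.592 -0.563 -0.577
outer loop
vertex 0.502 2.529 -0.723
vertex -0.873 2.846 0.379
vertex 0.128 3.764 -1.545
endloop
endfacet
facet normal 0.244 -0.808 0.537
outer loop
vertex 0.502 2.529 -0.723
vertex 1.206 3.198 -0.037
vertex -0.873 2.846 0.379
endloop
endfacet
facet normal 0.592 0.563 0.576
outer loop
vertex -0.168 3.516 1.065
vertex 1.206 3.198 -0.037
vertex -0.542 4.751 0.243
endloop
endfacet
facet normal -0.244 0.807 -0.537
outer loop
vertex 0.833 4.434 -0.859
vertex 0.128 3.764 -1.545
vertex -0.542 4.751 0.243
endloop
endfacet
facet normal 0.592 0.562 0.577
outer loop
vertex -0.542 4.751 0.243
vertex 1.206 3.198 -0.037
vertex 0.833 4.434 -0.859
endloop
endfacet
facet normal 0.768 -0.177 -0.616
outer loop
vertex 0.833 4.434 -0.859
vertex 0.502 2.529 -0.723
vertex 0.128 3.764 -1.545
endloop
endfacet
facet normal 0.768 -0.177 -0.615
outer loop
vertex 1.206 3.198 -0.037
vertex 0.502 2.529 -0.723
vertex 0.833 4.434 -0.859
endloop
endfacet

endsolid


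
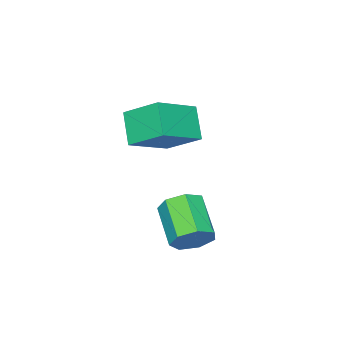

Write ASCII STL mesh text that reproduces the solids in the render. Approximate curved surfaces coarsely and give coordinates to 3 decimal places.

solid 
facet normal 0.524 0.732 -0.437
outer loop
vertex 3.04 3.171 1.74
vertex 2.476 3.312 1.3
vertex 2.624 3.597 1.955
endloop
endfacet
facet normal 0.543 0.110 0.833
outer loop
vertex 3.04 3.171 1.74
vertex 2.624 3.597 1.955
vertex 2.249 2.067 2.401
endloop
endfacet
facet normal 0.542 0.110 0.833
outer loop
vertex 2.249 2.067 2.401
vertex 2.624 3.597 1.955
vertex 1.833 2.494 2.615
endloop
endfacet
facet normal -0.524 -0.730 0.438
outer loop
vertex 2.249 2.067 2.401
vertex 1.833 2.494 2.615
vertex 1.684 2.208 1.96
endloop
endfacet
facet normal 0.524 0.731 -0.437
outer loop
vertex 2.624 3.597 1.955
vertex 2.476 3.312 1.3
vertex 2.096 3.809 1.676
endloop
endfacet
facet normal -0.175 0.595 0.784
outer loop
vertex 2.624 3.597 1.955
vertex 2.096 3.809 1.676
vertex 1.833 2.494 2.615
endloop
endfacet
facet normal -0.174 0.595 0.785
outer loop
vertex 1.833 2.494 2.615
vertex 2.096 3.809 1.676
vertex 1.305 2.706 2.337
endloop
endfacet
facet normal -0.524 -0.730 0.438
outer loop
vertex 1.833 2.494 2.615
vertex 1.305 2.706 2.337
vertex 1.684 2.208 1.96
endloop
endfacet
facet normal 0.523 0.731 -0.437
outer loop
vertex 2.096 3.809 1.676
vertex 2.476 3.312 1.3
vertex 1.854 3.646 1.114
endloop
endfacet
facet normal -0.761 0.632 0.144
outer loop
vertex 2.096 3.809 1.676
vertex 1.854 3.646 1.114
vertex 1.305 2.706 2.337
endloop
endfacet
facet normal -0.761 0.632 0.144
outer loop
vertex 1.305 2.706 2.337
vertex 1.854 3.646 1.114
vertex 1.063 2.543 1.774
endloop
endfacet
facet normal -0.525 -0.730 0.437
outer loop
vertex 1.305 2.706 2.337
vertex 1.063 2.543 1.774
vertex 1.684 2.208 1.96
endloop
endfacet
facet normal 0.523 0.731 -0.437
outer loop
vertex 1.854 3.646 1.114
vertex 2.476 3.312 1.3
vertex 2.08 3.232 0.692
endloop
endfacet
facet normal -0.773 0.193 -0.604
outer loop
vertex 1.854 3.646 1.114
vertex 2.08 3.232 0.692
vertex 1.063 2.543 1.774
endloop
endfacet
facet normal -0.773 0.194 -0.603
outer loop
vertex 1.063 2.543 1.774
vertex 2.08 3.232 0.692
vertex 1.288 2.128 1.352
endloop
endfacet
facet normal -0.525 -0.730 0.438
outer loop
vertex 1.063 2.543 1.774
vertex 1.288 2.128 1.352
vertex 1.684 2.208 1.96
endloop
endfacet
facet normal 0.524 0.731 -0.438
outer loop
vertex 2.08 3.232 0.692
vertex 2.476 3.312 1.3
vertex 2.604 2.877 0.727
endloop
endfacet
facet normal -0.204 -0.390 -0.898
outer loop
vertex 2.08 3.232 0.692
vertex 2.604 2.877 0.727
vertex 1.288 2.128 1.352
endloop
endfacet
facet normal -0.203 -0.392 -0.897
outer loop
vertex 1.288 2.128 1.352
vertex 2.604 2.877 0.727
vertex 1.812 1.774 1.388
endloop
endfacet
facet normal -0.524 -0.731 0.437
outer loop
vertex 1.288 2.128 1.352
vertex 1.812 1.774 1.388
vertex 1.684 2.208 1.96
endloop
endfacet
facet normal 0.525 0.730 -0.437
outer loop
vertex 2.604 2.877 0.727
vertex 2.476 3.312 1.3
vertex 3.031 2.85 1.194
endloop
endfacet
facet normal 0.520 -0.682 -0.515
outer loop
vertex 2.604 2.877 0.727
vertex 3.031 2.85 1.194
vertex 1.812 1.774 1.388
endloop
endfacet
facet normal 0.519 -0.681 -0.516
outer loop
vertex 1.812 1.774 1.388
vertex 3.031 2.85 1.194
vertex 2.24 1.747 1.855
endloop
endfacet
facet normal -0.524 -0.731 0.438
outer loop
vertex 1.812 1.774 1.388
vertex 2.24 1.747 1.855
vertex 1.684 2.208 1.96
endloop
endfacet
facet normal 0.524 0.730 -0.438
outer loop
vertex 3.031 2.85 1.194
vertex 2.476 3.312 1.3
vertex 3.04 3.171 1.74
endloop
endfacet
facet normal 0.852 -0.458 0.255
outer loop
vertex 3.031 2.85 1.194
vertex 3.04 3.171 1.74
vertex 2.24 1.747 1.855
endloop
endfacet
facet normal 0.852 -0.458 0.254
outer loop
vertex 2.24 1.747 1.855
vertex 3.04 3.171 1.74
vertex 2.249 2.067 2.401
endloop
endfacet
facet normal -0.524 -0.731 0.437
outer loop
vertex 2.24 1.747 1.855
vertex 2.249 2.067 2.401
vertex 1.684 2.208 1.96
endloop
endfacet
facet normal -0.492 -0.568 0.660
outer loop
vertex 0.194 -1.312 3.739
vertex -0.052 -0.113 4.589
vertex -1.328 -1.006 2.868
endloop
endfacet
facet normal 0.165 -0.804 -0.571
outer loop
vertex -0.688 -0.267 2.011
vertex 0.194 -1.312 3.739
vertex -1.328 -1.006 2.868
endloop
endfacet
facet normal -0.491 -0.569 0.660
outer loop
vertex -1.328 -1.006 2.868
vertex -0.052 -0.113 4.589
vertex -1.574 0.192 3.718
endloop
endfacet
facet normal -0.855 0.172 -0.490
outer loop
vertex -1.574 0.192 3.718
vertex -0.688 -0.267 2.011
vertex -1.328 -1.006 2.868
endloop
endfacet
facet normal 0.855 -0.172 0.490
outer loop
vertex 0.194 -1.312 3.739
vertex 0.588 0.626 3.732
vertex -0.052 -0.113 4.589
endloop
endfacet
facet normal 0.166 -0.804 -0.571
outer loop
vertex 0.834 -0.572 2.882
vertex 0.194 -1.312 3.739
vertex -0.688 -0.267 2.011
endloop
endfacet
facet normal 0.855 -0.172 0.490
outer loop
vertex 0.834 -0.572 2.882
vertex 0.588 0.626 3.732
vertex 0.194 -1.312 3.739
endloop
endfacet
facet normal -0.165 0.805 0.570
outer loop
vertex -0.052 -0.113 4.589
vertex 0.588 0.626 3.732
vertex -1.574 0.192 3.718
endloop
endfacet
facet normal -0.855 0.172 -0.490
outer loop
vertex -0.934 0.932 2.861
vertex -0.688 -0.267 2.011
vertex -1.574 0.192 3.718
endloop
endfacet
facet normal -0.165 0.804 0.571
outer loop
vertex -1.574 0.192 3.718
vertex 0.588 0.626 3.732
vertex -0.934 0.932 2.861
endloop
endfacet
facet normal 0.491 0.569 -0.660
outer loop
vertex -0.934 0.932 2.861
vertex 0.834 -0.572 2.882
vertex -0.688 -0.267 2.011
endloop
endfacet
facet normal 0.492 0.569 -0.659
outer loop
vertex 0.588 0.626 3.732
vertex 0.834 -0.572 2.882
vertex -0.934 0.932 2.861
endloop
endfacet

endsolid


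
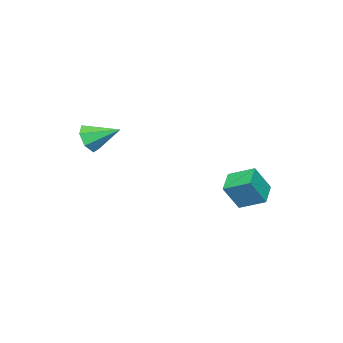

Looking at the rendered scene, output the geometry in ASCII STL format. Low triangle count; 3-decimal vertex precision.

solid 
facet normal 0.259 -0.866 -0.428
outer loop
vertex 1.955 -3.03 2.667
vertex 1.632 -3.535 3.493
vertex 1.106 -3.279 2.657
endloop
endfacet
facet normal -0.210 0.743 -0.635
outer loop
vertex 1.955 -3.03 2.667
vertex 1.106 -3.279 2.657
vertex 1.128 -1.845 4.327
endloop
endfacet
facet normal 0.258 -0.866 -0.428
outer loop
vertex 1.106 -3.279 2.657
vertex 1.632 -3.535 3.493
vertex 0.652 -3.72 3.276
endloop
endfacet
facet normal -0.851 0.404 -0.336
outer loop
vertex 1.106 -3.279 2.657
vertex 0.652 -3.72 3.276
vertex 1.128 -1.845 4.327
endloop
endfacet
facet normal 0.258 -0.867 -0.427
outer loop
vertex 0.652 -3.72 3.276
vertex 1.632 -3.535 3.493
vertex 0.936 -4.021 4.059
endloop
endfacet
facet normal -0.934 0.039 0.354
outer loop
vertex 0.652 -3.72 3.276
vertex 0.936 -4.021 4.059
vertex 1.128 -1.845 4.327
endloop
endfacet
facet normal 0.258 -0.867 -0.427
outer loop
vertex 0.936 -4.021 4.059
vertex 1.632 -3.535 3.493
vertex 1.744 -3.956 4.415
endloop
endfacet
facet normal -0.397 -0.078 0.915
outer loop
vertex 0.936 -4.021 4.059
vertex 1.744 -3.956 4.415
vertex 1.128 -1.845 4.327
endloop
endfacet
facet normal 0.258 -0.867 -0.427
outer loop
vertex 1.744 -3.956 4.415
vertex 1.632 -3.535 3.493
vertex 2.467 -3.574 4.077
endloop
endfacet
facet normal 0.356 0.142 0.923
outer loop
vertex 1.744 -3.956 4.415
vertex 2.467 -3.574 4.077
vertex 1.128 -1.845 4.327
endloop
endfacet
facet normal 0.259 -0.866 -0.428
outer loop
vertex 2.467 -3.574 4.077
vertex 1.632 -3.535 3.493
vertex 2.561 -3.162 3.299
endloop
endfacet
facet normal 0.759 0.533 0.374
outer loop
vertex 2.467 -3.574 4.077
vertex 2.561 -3.162 3.299
vertex 1.128 -1.845 4.327
endloop
endfacet
facet normal 0.258 -0.866 -0.428
outer loop
vertex 2.561 -3.162 3.299
vertex 1.632 -3.535 3.493
vertex 1.955 -3.03 2.667
endloop
endfacet
facet normal 0.507 0.801 -0.319
outer loop
vertex 2.561 -3.162 3.299
vertex 1.955 -3.03 2.667
vertex 1.128 -1.845 4.327
endloop
endfacet
facet normal -0.462 0.270 -0.845
outer loop
vertex -4.015 4.491 -0.196
vertex -2.654 5.022 -0.771
vertex -3.701 2.977 -0.851
endloop
endfacet
facet normal -0.867 -0.338 0.366
outer loop
vertex -2.846 2.478 0.711
vertex -4.015 4.491 -0.196
vertex -3.701 2.977 -0.851
endloop
endfacet
facet normal -0.463 0.270 -0.844
outer loop
vertex -3.701 2.977 -0.851
vertex -2.654 5.022 -0.771
vertex -2.34 3.508 -1.427
endloop
endfacet
facet normal 0.187 -0.902 -0.390
outer loop
vertex -2.34 3.508 -1.427
vertex -2.846 2.478 0.711
vertex -3.701 2.977 -0.851
endloop
endfacet
facet normal -0.187 0.902 0.390
outer loop
vertex -4.015 4.491 -0.196
vertex -1.799 4.523 0.791
vertex -2.654 5.022 -0.771
endloop
endfacet
facet normal -0.867 -0.338 0.366
outer loop
vertex -3.16 3.992 1.367
vertex -4.015 4.491 -0.196
vertex -2.846 2.478 0.711
endloop
endfacet
facet normal -0.187 0.902 0.390
outer loop
vertex -3.16 3.992 1.367
vertex -1.799 4.523 0.791
vertex -4.015 4.491 -0.196
endloop
endfacet
facet normal 0.867 0.338 -0.366
outer loop
vertex -2.654 5.022 -0.771
vertex -1.799 4.523 0.791
vertex -2.34 3.508 -1.427
endloop
endfacet
facet normal 0.187 -0.902 -0.390
outer loop
vertex -1.485 3.009 0.136
vertex -2.846 2.478 0.711
vertex -2.34 3.508 -1.427
endloop
endfacet
facet normal 0.867 0.338 -0.366
outer loop
vertex -2.34 3.508 -1.427
vertex -1.799 4.523 0.791
vertex -1.485 3.009 0.136
endloop
endfacet
facet normal 0.462 -0.270 0.845
outer loop
vertex -1.485 3.009 0.136
vertex -3.16 3.992 1.367
vertex -2.846 2.478 0.711
endloop
endfacet
facet normal 0.463 -0.269 0.845
outer loop
vertex -1.799 4.523 0.791
vertex -3.16 3.992 1.367
vertex -1.485 3.009 0.136
endloop
endfacet

endsolid


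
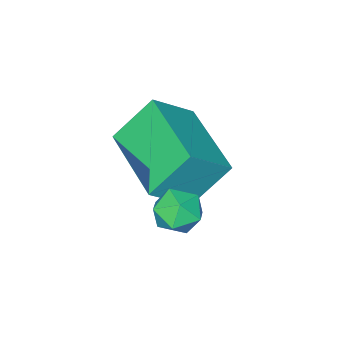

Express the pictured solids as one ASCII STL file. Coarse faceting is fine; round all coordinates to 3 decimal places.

solid 
facet normal -0.731 0.668 0.138
outer loop
vertex 1.921 3.378 2.366
vertex 2.002 3.335 3.001
vertex 2.334 3.768 2.665
endloop
endfacet
facet normal -0.394 0.785 -0.479
outer loop
vertex 1.921 3.378 2.366
vertex 2.334 3.768 2.665
vertex 2.492 3.504 2.102
endloop
endfacet
facet normal -0.446 0.191 -0.874
outer loop
vertex 1.921 3.378 2.366
vertex 2.492 3.504 2.102
vertex 2.258 2.907 2.091
endloop
endfacet
facet normal -0.815 -0.291 -0.500
outer loop
vertex 1.921 3.378 2.366
vertex 2.258 2.907 2.091
vertex 1.955 2.802 2.646
endloop
endfacet
facet normal -0.992 0.003 0.127
outer loop
vertex 1.921 3.378 2.366
vertex 1.955 2.802 2.646
vertex 2.002 3.335 3.001
endloop
endfacet
facet normal 0.296 0.894 -0.336
outer loop
vertex 2.492 3.504 2.102
vertex 2.334 3.768 2.665
vertex 2.925 3.538 2.574
endloop
endfacet
facet normal -0.249 0.706 0.664
outer loop
vertex 2.334 3.768 2.665
vertex 2.002 3.335 3.001
vertex 2.622 3.433 3.129
endloop
endfacet
facet normal -0.672 -0.369 0.643
outer loop
vertex 2.002 3.335 3.001
vertex 1.955 2.802 2.646
vertex 2.388 2.836 3.118
endloop
endfacet
facet normal -0.386 -0.845 -0.371
outer loop
vertex 1.955 2.802 2.646
vertex 2.258 2.907 2.091
vertex 2.546 2.572 2.555
endloop
endfacet
facet normal 0.212 -0.065 -0.975
outer loop
vertex 2.258 2.907 2.091
vertex 2.492 3.504 2.102
vertex 2.878 3.005 2.219
endloop
endfacet
facet normal 0.815 0.291 0.500
outer loop
vertex 2.959 2.962 2.854
vertex 2.925 3.538 2.574
vertex 2.622 3.433 3.129
endloop
endfacet
facet normal 0.446 -0.191 0.874
outer loop
vertex 2.959 2.962 2.854
vertex 2.622 3.433 3.129
vertex 2.388 2.836 3.118
endloop
endfacet
facet normal 0.394 -0.785 0.479
outer loop
vertex 2.959 2.962 2.854
vertex 2.388 2.836 3.118
vertex 2.546 2.572 2.555
endloop
endfacet
facet normal 0.731 -0.668 -0.138
outer loop
vertex 2.959 2.962 2.854
vertex 2.546 2.572 2.555
vertex 2.878 3.005 2.219
endloop
endfacet
facet normal 0.992 -0.003 -0.127
outer loop
vertex 2.959 2.962 2.854
vertex 2.878 3.005 2.219
vertex 2.925 3.538 2.574
endloop
endfacet
facet normal 0.386 0.845 0.371
outer loop
vertex 2.622 3.433 3.129
vertex 2.925 3.538 2.574
vertex 2.334 3.768 2.665
endloop
endfacet
facet normal -0.212 0.065 0.975
outer loop
vertex 2.388 2.836 3.118
vertex 2.622 3.433 3.129
vertex 2.002 3.335 3.001
endloop
endfacet
facet normal -0.296 -0.894 0.336
outer loop
vertex 2.546 2.572 2.555
vertex 2.388 2.836 3.118
vertex 1.955 2.802 2.646
endloop
endfacet
facet normal 0.249 -0.706 -0.664
outer loop
vertex 2.878 3.005 2.219
vertex 2.546 2.572 2.555
vertex 2.258 2.907 2.091
endloop
endfacet
facet normal 0.672 0.369 -0.643
outer loop
vertex 2.925 3.538 2.574
vertex 2.878 3.005 2.219
vertex 2.492 3.504 2.102
endloop
endfacet
facet normal -0.574 0.292 0.765
outer loop
vertex 0.792 0.492 3.706
vertex 1.493 2.53 3.453
vertex -0.231 0.737 2.844
endloop
endfacet
facet normal -0.323 -0.939 0.117
outer loop
vertex 0.607 0.31 1.727
vertex 0.792 0.492 3.706
vertex -0.231 0.737 2.844
endloop
endfacet
facet normal -0.574 0.292 0.765
outer loop
vertex -0.231 0.737 2.844
vertex 1.493 2.53 3.453
vertex 0.47 2.775 2.591
endloop
endfacet
facet normal -0.753 0.180 -0.633
outer loop
vertex 0.47 2.775 2.591
vertex 0.607 0.31 1.727
vertex -0.231 0.737 2.844
endloop
endfacet
facet normal 0.753 -0.180 0.633
outer loop
vertex 0.792 0.492 3.706
vertex 2.331 2.103 2.336
vertex 1.493 2.53 3.453
endloop
endfacet
facet normal -0.323 -0.939 0.117
outer loop
vertex 1.63 0.065 2.589
vertex 0.792 0.492 3.706
vertex 0.607 0.31 1.727
endloop
endfacet
facet normal 0.753 -0.180 0.633
outer loop
vertex 1.63 0.065 2.589
vertex 2.331 2.103 2.336
vertex 0.792 0.492 3.706
endloop
endfacet
facet normal 0.323 0.939 -0.117
outer loop
vertex 1.493 2.53 3.453
vertex 2.331 2.103 2.336
vertex 0.47 2.775 2.591
endloop
endfacet
facet normal -0.753 0.180 -0.633
outer loop
vertex 1.308 2.348 1.474
vertex 0.607 0.31 1.727
vertex 0.47 2.775 2.591
endloop
endfacet
facet normal 0.323 0.939 -0.117
outer loop
vertex 0.47 2.775 2.591
vertex 2.331 2.103 2.336
vertex 1.308 2.348 1.474
endloop
endfacet
facet normal 0.574 -0.292 -0.765
outer loop
vertex 1.308 2.348 1.474
vertex 1.63 0.065 2.589
vertex 0.607 0.31 1.727
endloop
endfacet
facet normal 0.574 -0.292 -0.765
outer loop
vertex 2.331 2.103 2.336
vertex 1.63 0.065 2.589
vertex 1.308 2.348 1.474
endloop
endfacet

endsolid


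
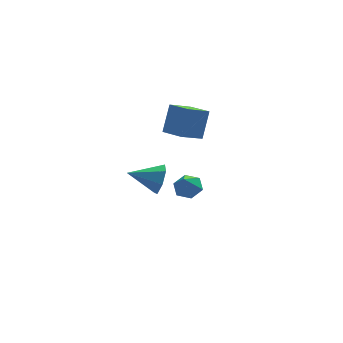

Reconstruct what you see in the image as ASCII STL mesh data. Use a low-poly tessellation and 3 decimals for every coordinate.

solid 
facet normal 0.284 0.481 -0.829
outer loop
vertex 3.69 -2.414 0.16
vertex 3.202 -2.6 -0.115
vertex 3.198 -2.089 0.18
endloop
endfacet
facet normal 0.292 0.389 0.874
outer loop
vertex 3.69 -2.414 0.16
vertex 3.198 -2.089 0.18
vertex 2.918 -3.08 0.715
endloop
endfacet
facet normal 0.283 0.481 -0.830
outer loop
vertex 3.198 -2.089 0.18
vertex 3.202 -2.6 -0.115
vertex 2.71 -2.274 -0.094
endloop
endfacet
facet normal -0.560 0.511 0.653
outer loop
vertex 3.198 -2.089 0.18
vertex 2.71 -2.274 -0.094
vertex 2.918 -3.08 0.715
endloop
endfacet
facet normal 0.283 0.481 -0.830
outer loop
vertex 2.71 -2.274 -0.094
vertex 3.202 -2.6 -0.115
vertex 2.714 -2.785 -0.389
endloop
endfacet
facet normal -0.983 -0.098 0.156
outer loop
vertex 2.71 -2.274 -0.094
vertex 2.714 -2.785 -0.389
vertex 2.918 -3.08 0.715
endloop
endfacet
facet normal 0.283 0.481 -0.830
outer loop
vertex 2.714 -2.785 -0.389
vertex 3.202 -2.6 -0.115
vertex 3.206 -3.111 -0.41
endloop
endfacet
facet normal -0.552 -0.825 -0.119
outer loop
vertex 2.714 -2.785 -0.389
vertex 3.206 -3.111 -0.41
vertex 2.918 -3.08 0.715
endloop
endfacet
facet normal 0.284 0.481 -0.829
outer loop
vertex 3.206 -3.111 -0.41
vertex 3.202 -2.6 -0.115
vertex 3.694 -2.925 -0.135
endloop
endfacet
facet normal 0.303 -0.947 0.104
outer loop
vertex 3.206 -3.111 -0.41
vertex 3.694 -2.925 -0.135
vertex 2.918 -3.08 0.715
endloop
endfacet
facet normal 0.284 0.481 -0.829
outer loop
vertex 3.694 -2.925 -0.135
vertex 3.202 -2.6 -0.115
vertex 3.69 -2.414 0.16
endloop
endfacet
facet normal 0.725 -0.340 0.599
outer loop
vertex 3.694 -2.925 -0.135
vertex 3.69 -2.414 0.16
vertex 2.918 -3.08 0.715
endloop
endfacet
facet normal -0.307 -0.418 -0.855
outer loop
vertex 3.44 -0.426 1.181
vertex 2.916 0.514 0.91
vertex 4.374 -0.054 0.664
endloop
endfacet
facet normal 0.473 -0.847 0.245
outer loop
vertex 4.784 0.506 1.81
vertex 3.44 -0.426 1.181
vertex 4.374 -0.054 0.664
endloop
endfacet
facet normal -0.307 -0.418 -0.855
outer loop
vertex 4.374 -0.054 0.664
vertex 2.916 0.514 0.91
vertex 3.849 0.886 0.393
endloop
endfacet
facet normal 0.826 0.330 -0.457
outer loop
vertex 3.849 0.886 0.393
vertex 4.784 0.506 1.81
vertex 4.374 -0.054 0.664
endloop
endfacet
facet normal -0.827 -0.329 0.457
outer loop
vertex 3.44 -0.426 1.181
vertex 3.326 1.074 2.056
vertex 2.916 0.514 0.91
endloop
endfacet
facet normal 0.473 -0.847 0.244
outer loop
vertex 3.851 0.134 2.327
vertex 3.44 -0.426 1.181
vertex 4.784 0.506 1.81
endloop
endfacet
facet normal -0.826 -0.330 0.457
outer loop
vertex 3.851 0.134 2.327
vertex 3.326 1.074 2.056
vertex 3.44 -0.426 1.181
endloop
endfacet
facet normal -0.473 0.846 -0.244
outer loop
vertex 2.916 0.514 0.91
vertex 3.326 1.074 2.056
vertex 3.849 0.886 0.393
endloop
endfacet
facet normal 0.826 0.329 -0.457
outer loop
vertex 4.26 1.446 1.539
vertex 4.784 0.506 1.81
vertex 3.849 0.886 0.393
endloop
endfacet
facet normal -0.473 0.847 -0.244
outer loop
vertex 3.849 0.886 0.393
vertex 3.326 1.074 2.056
vertex 4.26 1.446 1.539
endloop
endfacet
facet normal 0.307 0.418 0.855
outer loop
vertex 4.26 1.446 1.539
vertex 3.851 0.134 2.327
vertex 4.784 0.506 1.81
endloop
endfacet
facet normal 0.307 0.418 0.855
outer loop
vertex 3.326 1.074 2.056
vertex 3.851 0.134 2.327
vertex 4.26 1.446 1.539
endloop
endfacet
facet normal 0.930 -0.188 -0.316
outer loop
vertex 3.547 2.948 -2.891
vertex 3.26 2.576 -3.514
vertex 3.439 3.332 -3.438
endloop
endfacet
facet normal -0.116 0.802 0.586
outer loop
vertex 3.547 2.948 -2.891
vertex 3.439 3.332 -3.438
vertex 1.94 2.844 -3.066
endloop
endfacet
facet normal 0.930 -0.188 -0.316
outer loop
vertex 3.439 3.332 -3.438
vertex 3.26 2.576 -3.514
vertex 3.196 3.147 -4.042
endloop
endfacet
facet normal -0.339 0.929 -0.148
outer loop
vertex 3.439 3.332 -3.438
vertex 3.196 3.147 -4.042
vertex 1.94 2.844 -3.066
endloop
endfacet
facet normal 0.930 -0.187 -0.315
outer loop
vertex 3.196 3.147 -4.042
vertex 3.26 2.576 -3.514
vertex 3.002 2.532 -4.249
endloop
endfacet
facet normal -0.618 0.419 -0.665
outer loop
vertex 3.196 3.147 -4.042
vertex 3.002 2.532 -4.249
vertex 1.94 2.844 -3.066
endloop
endfacet
facet normal 0.930 -0.188 -0.315
outer loop
vertex 3.002 2.532 -4.249
vertex 3.26 2.576 -3.514
vertex 3.002 1.951 -3.902
endloop
endfacet
facet normal -0.742 -0.344 -0.576
outer loop
vertex 3.002 2.532 -4.249
vertex 3.002 1.951 -3.902
vertex 1.94 2.844 -3.066
endloop
endfacet
facet normal 0.930 -0.188 -0.315
outer loop
vertex 3.002 1.951 -3.902
vertex 3.26 2.576 -3.514
vertex 3.196 1.84 -3.263
endloop
endfacet
facet normal -0.619 -0.784 0.052
outer loop
vertex 3.002 1.951 -3.902
vertex 3.196 1.84 -3.263
vertex 1.94 2.844 -3.066
endloop
endfacet
facet normal 0.930 -0.189 -0.316
outer loop
vertex 3.196 1.84 -3.263
vertex 3.26 2.576 -3.514
vertex 3.439 2.284 -2.814
endloop
endfacet
facet normal -0.339 -0.571 0.748
outer loop
vertex 3.196 1.84 -3.263
vertex 3.439 2.284 -2.814
vertex 1.94 2.844 -3.066
endloop
endfacet
facet normal 0.930 -0.188 -0.316
outer loop
vertex 3.439 2.284 -2.814
vertex 3.26 2.576 -3.514
vertex 3.547 2.948 -2.891
endloop
endfacet
facet normal -0.116 0.133 0.984
outer loop
vertex 3.439 2.284 -2.814
vertex 3.547 2.948 -2.891
vertex 1.94 2.844 -3.066
endloop
endfacet

endsolid


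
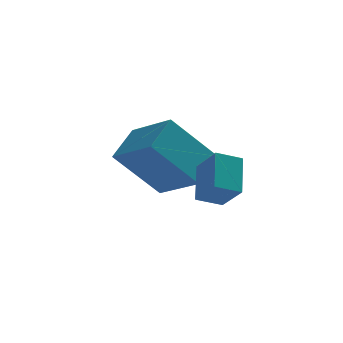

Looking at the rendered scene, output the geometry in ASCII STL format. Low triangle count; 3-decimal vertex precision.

solid 
facet normal -0.913 -0.207 0.351
outer loop
vertex 0.252 0.325 1.436
vertex -0.213 1.076 0.669
vertex 0.128 -0.694 0.514
endloop
endfacet
facet normal 0.398 -0.642 0.655
outer loop
vertex 0.913 -0.516 0.211
vertex 0.252 0.325 1.436
vertex 0.128 -0.694 0.514
endloop
endfacet
facet normal -0.913 -0.207 0.351
outer loop
vertex 0.128 -0.694 0.514
vertex -0.213 1.076 0.669
vertex -0.337 0.057 -0.254
endloop
endfacet
facet normal -0.090 -0.739 -0.668
outer loop
vertex -0.337 0.057 -0.254
vertex 0.913 -0.516 0.211
vertex 0.128 -0.694 0.514
endloop
endfacet
facet normal 0.090 0.738 0.668
outer loop
vertex 0.252 0.325 1.436
vertex 0.572 1.254 0.366
vertex -0.213 1.076 0.669
endloop
endfacet
facet normal 0.398 -0.642 0.655
outer loop
vertex 1.037 0.503 1.134
vertex 0.252 0.325 1.436
vertex 0.913 -0.516 0.211
endloop
endfacet
facet normal 0.090 0.739 0.668
outer loop
vertex 1.037 0.503 1.134
vertex 0.572 1.254 0.366
vertex 0.252 0.325 1.436
endloop
endfacet
facet normal -0.398 0.642 -0.655
outer loop
vertex -0.213 1.076 0.669
vertex 0.572 1.254 0.366
vertex -0.337 0.057 -0.254
endloop
endfacet
facet normal -0.090 -0.738 -0.668
outer loop
vertex 0.448 0.235 -0.556
vertex 0.913 -0.516 0.211
vertex -0.337 0.057 -0.254
endloop
endfacet
facet normal -0.398 0.642 -0.656
outer loop
vertex -0.337 0.057 -0.254
vertex 0.572 1.254 0.366
vertex 0.448 0.235 -0.556
endloop
endfacet
facet normal 0.913 0.207 -0.351
outer loop
vertex 0.448 0.235 -0.556
vertex 1.037 0.503 1.134
vertex 0.913 -0.516 0.211
endloop
endfacet
facet normal 0.913 0.206 -0.351
outer loop
vertex 0.572 1.254 0.366
vertex 1.037 0.503 1.134
vertex 0.448 0.235 -0.556
endloop
endfacet
facet normal -0.661 -0.097 0.744
outer loop
vertex -1.485 1.678 1.252
vertex -0.84 2.726 1.962
vertex -2.548 2.867 0.463
endloop
endfacet
facet normal -0.454 -0.738 -0.500
outer loop
vertex -1.14 3.074 -1.122
vertex -1.485 1.678 1.252
vertex -2.548 2.867 0.463
endloop
endfacet
facet normal -0.661 -0.097 0.744
outer loop
vertex -2.548 2.867 0.463
vertex -0.84 2.726 1.962
vertex -1.903 3.915 1.172
endloop
endfacet
facet normal -0.598 0.668 -0.444
outer loop
vertex -1.903 3.915 1.172
vertex -1.14 3.074 -1.122
vertex -2.548 2.867 0.463
endloop
endfacet
facet normal 0.597 -0.668 0.443
outer loop
vertex -1.485 1.678 1.252
vertex 0.568 2.933 0.377
vertex -0.84 2.726 1.962
endloop
endfacet
facet normal -0.454 -0.738 -0.500
outer loop
vertex -0.077 1.885 -0.332
vertex -1.485 1.678 1.252
vertex -1.14 3.074 -1.122
endloop
endfacet
facet normal 0.597 -0.668 0.444
outer loop
vertex -0.077 1.885 -0.332
vertex 0.568 2.933 0.377
vertex -1.485 1.678 1.252
endloop
endfacet
facet normal 0.454 0.738 0.500
outer loop
vertex -0.84 2.726 1.962
vertex 0.568 2.933 0.377
vertex -1.903 3.915 1.172
endloop
endfacet
facet normal -0.597 0.668 -0.444
outer loop
vertex -0.495 4.122 -0.412
vertex -1.14 3.074 -1.122
vertex -1.903 3.915 1.172
endloop
endfacet
facet normal 0.454 0.738 0.500
outer loop
vertex -1.903 3.915 1.172
vertex 0.568 2.933 0.377
vertex -0.495 4.122 -0.412
endloop
endfacet
facet normal 0.661 0.097 -0.744
outer loop
vertex -0.495 4.122 -0.412
vertex -0.077 1.885 -0.332
vertex -1.14 3.074 -1.122
endloop
endfacet
facet normal 0.661 0.097 -0.744
outer loop
vertex 0.568 2.933 0.377
vertex -0.077 1.885 -0.332
vertex -0.495 4.122 -0.412
endloop
endfacet

endsolid


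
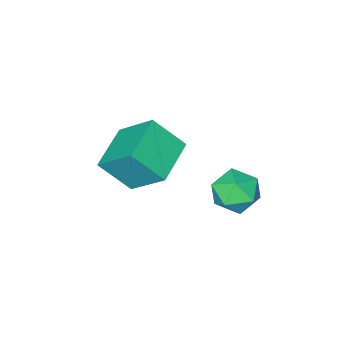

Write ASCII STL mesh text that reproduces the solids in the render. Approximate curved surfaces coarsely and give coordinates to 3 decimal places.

solid 
facet normal -0.856 -0.467 0.221
outer loop
vertex -2.428 -2.889 2.811
vertex -3.278 -1.929 1.548
vertex -1.98 -4.399 1.361
endloop
endfacet
facet normal 0.472 -0.534 0.702
outer loop
vertex -0.242 -3.451 0.912
vertex -2.428 -2.889 2.811
vertex -1.98 -4.399 1.361
endloop
endfacet
facet normal -0.856 -0.467 0.221
outer loop
vertex -1.98 -4.399 1.361
vertex -3.278 -1.929 1.548
vertex -2.83 -3.438 0.098
endloop
endfacet
facet normal 0.210 -0.705 -0.677
outer loop
vertex -2.83 -3.438 0.098
vertex -0.242 -3.451 0.912
vertex -1.98 -4.399 1.361
endloop
endfacet
facet normal -0.210 0.705 0.677
outer loop
vertex -2.428 -2.889 2.811
vertex -1.54 -0.981 1.099
vertex -3.278 -1.929 1.548
endloop
endfacet
facet normal 0.472 -0.534 0.701
outer loop
vertex -0.69 -1.942 2.362
vertex -2.428 -2.889 2.811
vertex -0.242 -3.451 0.912
endloop
endfacet
facet normal -0.209 0.705 0.677
outer loop
vertex -0.69 -1.942 2.362
vertex -1.54 -0.981 1.099
vertex -2.428 -2.889 2.811
endloop
endfacet
facet normal -0.472 0.534 -0.701
outer loop
vertex -3.278 -1.929 1.548
vertex -1.54 -0.981 1.099
vertex -2.83 -3.438 0.098
endloop
endfacet
facet normal 0.209 -0.705 -0.677
outer loop
vertex -1.092 -2.491 -0.351
vertex -0.242 -3.451 0.912
vertex -2.83 -3.438 0.098
endloop
endfacet
facet normal -0.472 0.534 -0.702
outer loop
vertex -2.83 -3.438 0.098
vertex -1.54 -0.981 1.099
vertex -1.092 -2.491 -0.351
endloop
endfacet
facet normal 0.856 0.467 -0.221
outer loop
vertex -1.092 -2.491 -0.351
vertex -0.69 -1.942 2.362
vertex -0.242 -3.451 0.912
endloop
endfacet
facet normal 0.856 0.467 -0.221
outer loop
vertex -1.54 -0.981 1.099
vertex -0.69 -1.942 2.362
vertex -1.092 -2.491 -0.351
endloop
endfacet
facet normal -0.199 0.876 -0.439
outer loop
vertex -3.169 1.424 -0.082
vertex -4.172 1.369 0.264
vertex -3.429 1.837 0.861
endloop
endfacet
facet normal 0.484 0.843 -0.236
outer loop
vertex -3.169 1.424 -0.082
vertex -3.429 1.837 0.861
vertex -2.526 1.288 0.753
endloop
endfacet
facet normal 0.782 0.280 -0.557
outer loop
vertex -3.169 1.424 -0.082
vertex -2.526 1.288 0.753
vertex -2.711 0.481 0.088
endloop
endfacet
facet normal 0.283 -0.035 -0.958
outer loop
vertex -3.169 1.424 -0.082
vertex -2.711 0.481 0.088
vertex -3.728 0.531 -0.214
endloop
endfacet
facet normal -0.324 0.334 -0.885
outer loop
vertex -3.169 1.424 -0.082
vertex -3.728 0.531 -0.214
vertex -4.172 1.369 0.264
endloop
endfacet
facet normal 0.499 0.729 0.469
outer loop
vertex -2.526 1.288 0.753
vertex -3.429 1.837 0.861
vertex -3.132 1.149 1.614
endloop
endfacet
facet normal -0.606 0.783 0.140
outer loop
vertex -3.429 1.837 0.861
vertex -4.172 1.369 0.264
vertex -4.149 1.199 1.312
endloop
endfacet
facet normal -0.807 -0.095 -0.583
outer loop
vertex -4.172 1.369 0.264
vertex -3.728 0.531 -0.214
vertex -4.334 0.392 0.647
endloop
endfacet
facet normal 0.174 -0.692 -0.701
outer loop
vertex -3.728 0.531 -0.214
vertex -2.711 0.481 0.088
vertex -3.431 -0.157 0.539
endloop
endfacet
facet normal 0.982 -0.183 -0.051
outer loop
vertex -2.711 0.481 0.088
vertex -2.526 1.288 0.753
vertex -2.688 0.311 1.136
endloop
endfacet
facet normal -0.283 0.035 0.958
outer loop
vertex -3.691 0.256 1.482
vertex -3.132 1.149 1.614
vertex -4.149 1.199 1.312
endloop
endfacet
facet normal -0.782 -0.280 0.557
outer loop
vertex -3.691 0.256 1.482
vertex -4.149 1.199 1.312
vertex -4.334 0.392 0.647
endloop
endfacet
facet normal -0.484 -0.843 0.236
outer loop
vertex -3.691 0.256 1.482
vertex -4.334 0.392 0.647
vertex -3.431 -0.157 0.539
endloop
endfacet
facet normal 0.199 -0.876 0.439
outer loop
vertex -3.691 0.256 1.482
vertex -3.431 -0.157 0.539
vertex -2.688 0.311 1.136
endloop
endfacet
facet normal 0.324 -0.334 0.885
outer loop
vertex -3.691 0.256 1.482
vertex -2.688 0.311 1.136
vertex -3.132 1.149 1.614
endloop
endfacet
facet normal -0.174 0.692 0.701
outer loop
vertex -4.149 1.199 1.312
vertex -3.132 1.149 1.614
vertex -3.429 1.837 0.861
endloop
endfacet
facet normal -0.982 0.183 0.051
outer loop
vertex -4.334 0.392 0.647
vertex -4.149 1.199 1.312
vertex -4.172 1.369 0.264
endloop
endfacet
facet normal -0.499 -0.729 -0.469
outer loop
vertex -3.431 -0.157 0.539
vertex -4.334 0.392 0.647
vertex -3.728 0.531 -0.214
endloop
endfacet
facet normal 0.606 -0.783 -0.140
outer loop
vertex -2.688 0.311 1.136
vertex -3.431 -0.157 0.539
vertex -2.711 0.481 0.088
endloop
endfacet
facet normal 0.807 0.095 0.583
outer loop
vertex -3.132 1.149 1.614
vertex -2.688 0.311 1.136
vertex -2.526 1.288 0.753
endloop
endfacet

endsolid
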